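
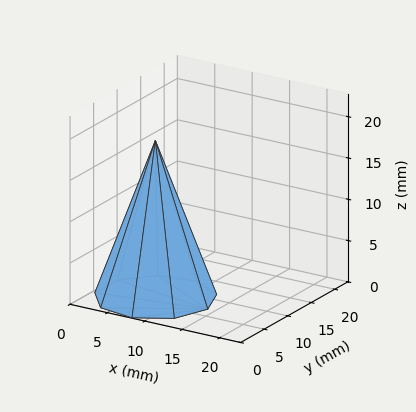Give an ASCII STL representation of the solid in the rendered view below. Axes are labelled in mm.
Reading the render: the shape is a regular 9-sided pyramid, base circumscribed radius ≈ 7 mm, apex at z ≈ 19 mm (dimensions read to the nearest mm from the axis ticks). For the STL, each face is triangulated and given an outward normal.

solid part
  facet normal 0.0000 0.0000 -1.0000
    outer loop
      vertex 8.216 13.894 0.000
      vertex 12.362 11.500 0.000
      vertex 14.000 7.000 0.000
    endloop
  endfacet
  facet normal 0.0000 0.0000 -1.0000
    outer loop
      vertex 3.500 13.062 0.000
      vertex 8.216 13.894 0.000
      vertex 14.000 7.000 0.000
    endloop
  endfacet
  facet normal 0.0000 0.0000 -1.0000
    outer loop
      vertex 0.422 9.394 0.000
      vertex 3.500 13.062 0.000
      vertex 14.000 7.000 0.000
    endloop
  endfacet
  facet normal 0.0000 0.0000 -1.0000
    outer loop
      vertex 0.422 4.606 0.000
      vertex 0.422 9.394 0.000
      vertex 14.000 7.000 0.000
    endloop
  endfacet
  facet normal 0.0000 0.0000 -1.0000
    outer loop
      vertex 3.500 0.938 0.000
      vertex 0.422 4.606 0.000
      vertex 14.000 7.000 0.000
    endloop
  endfacet
  facet normal 0.0000 0.0000 -1.0000
    outer loop
      vertex 8.216 0.106 0.000
      vertex 3.500 0.938 0.000
      vertex 14.000 7.000 0.000
    endloop
  endfacet
  facet normal 0.0000 0.0000 -1.0000
    outer loop
      vertex 12.362 2.500 0.000
      vertex 8.216 0.106 0.000
      vertex 14.000 7.000 0.000
    endloop
  endfacet
  facet normal 0.8880 0.3232 0.3271
    outer loop
      vertex 14.000 7.000 0.000
      vertex 12.362 11.500 0.000
      vertex 7.000 7.000 19.000
    endloop
  endfacet
  facet normal 0.4725 0.8183 0.3272
    outer loop
      vertex 12.362 11.500 0.000
      vertex 8.216 13.894 0.000
      vertex 7.000 7.000 19.000
    endloop
  endfacet
  facet normal -0.1642 0.9306 0.3272
    outer loop
      vertex 8.216 13.894 0.000
      vertex 3.500 13.062 0.000
      vertex 7.000 7.000 19.000
    endloop
  endfacet
  facet normal -0.7239 0.6074 0.3271
    outer loop
      vertex 3.500 13.062 0.000
      vertex 0.422 9.394 0.000
      vertex 7.000 7.000 19.000
    endloop
  endfacet
  facet normal -0.9450 0.0000 0.3272
    outer loop
      vertex 0.422 9.394 0.000
      vertex 0.422 4.606 0.000
      vertex 7.000 7.000 19.000
    endloop
  endfacet
  facet normal -0.7239 -0.6074 0.3271
    outer loop
      vertex 0.422 4.606 0.000
      vertex 3.500 0.938 0.000
      vertex 7.000 7.000 19.000
    endloop
  endfacet
  facet normal -0.1642 -0.9306 0.3272
    outer loop
      vertex 3.500 0.938 0.000
      vertex 8.216 0.106 0.000
      vertex 7.000 7.000 19.000
    endloop
  endfacet
  facet normal 0.4725 -0.8183 0.3272
    outer loop
      vertex 8.216 0.106 0.000
      vertex 12.362 2.500 0.000
      vertex 7.000 7.000 19.000
    endloop
  endfacet
  facet normal 0.8880 -0.3232 0.3271
    outer loop
      vertex 12.362 2.500 0.000
      vertex 14.000 7.000 0.000
      vertex 7.000 7.000 19.000
    endloop
  endfacet
endsolid part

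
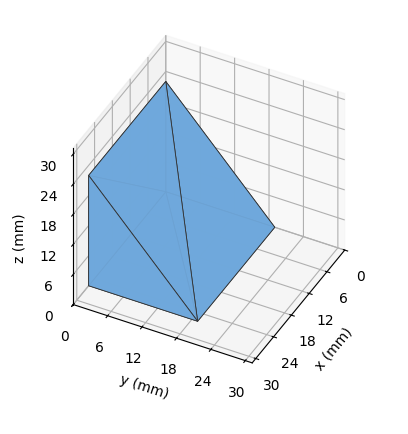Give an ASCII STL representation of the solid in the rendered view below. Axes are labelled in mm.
Reading the render: the shape is a wedge (ramp): 26 × 19 mm base, rising to 22 mm along the y=0 edge and sloping linearly to z=0 at y=19 (dimensions read to the nearest mm from the axis ticks). For the STL, each face is triangulated and given an outward normal.

solid part
  facet normal 0.0000 0.0000 -1.0000
    outer loop
      vertex 26.0 19.0 0.0
      vertex 26.0 0.0 0.0
      vertex 0.0 0.0 0.0
    endloop
  endfacet
  facet normal 0.0000 0.0000 -1.0000
    outer loop
      vertex 0.0 19.0 0.0
      vertex 26.0 19.0 0.0
      vertex 0.0 0.0 0.0
    endloop
  endfacet
  facet normal 0.0000 -1.0000 0.0000
    outer loop
      vertex 0.0 0.0 0.0
      vertex 26.0 0.0 0.0
      vertex 26.0 0.0 22.0
    endloop
  endfacet
  facet normal 0.0000 -1.0000 0.0000
    outer loop
      vertex 0.0 0.0 0.0
      vertex 26.0 0.0 22.0
      vertex 0.0 0.0 22.0
    endloop
  endfacet
  facet normal 0.0000 0.7568 0.6536
    outer loop
      vertex 0.0 0.0 22.0
      vertex 26.0 0.0 22.0
      vertex 26.0 19.0 0.0
    endloop
  endfacet
  facet normal 0.0000 0.7568 0.6536
    outer loop
      vertex 0.0 0.0 22.0
      vertex 26.0 19.0 0.0
      vertex 0.0 19.0 0.0
    endloop
  endfacet
  facet normal -1.0000 0.0000 0.0000
    outer loop
      vertex 0.0 0.0 22.0
      vertex 0.0 19.0 0.0
      vertex 0.0 0.0 0.0
    endloop
  endfacet
  facet normal 1.0000 0.0000 0.0000
    outer loop
      vertex 26.0 0.0 0.0
      vertex 26.0 19.0 0.0
      vertex 26.0 0.0 22.0
    endloop
  endfacet
endsolid part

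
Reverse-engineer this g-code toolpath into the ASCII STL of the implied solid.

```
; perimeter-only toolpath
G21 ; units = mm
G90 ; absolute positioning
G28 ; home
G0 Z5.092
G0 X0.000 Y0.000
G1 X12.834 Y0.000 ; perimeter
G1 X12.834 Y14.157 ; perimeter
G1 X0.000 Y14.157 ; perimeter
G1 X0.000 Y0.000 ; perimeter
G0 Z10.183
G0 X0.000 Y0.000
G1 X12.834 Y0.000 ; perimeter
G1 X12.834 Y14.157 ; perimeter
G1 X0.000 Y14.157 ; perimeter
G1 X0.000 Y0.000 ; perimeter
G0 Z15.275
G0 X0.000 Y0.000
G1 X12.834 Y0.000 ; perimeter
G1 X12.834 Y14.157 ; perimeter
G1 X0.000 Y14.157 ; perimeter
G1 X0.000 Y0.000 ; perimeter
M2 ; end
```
solid part
  facet normal 0.0000 0.0000 -1.0000
    outer loop
      vertex 12.834 14.157 0.000
      vertex 12.834 0.000 0.000
      vertex 0.000 0.000 0.000
    endloop
  endfacet
  facet normal 0.0000 0.0000 -1.0000
    outer loop
      vertex 0.000 14.157 0.000
      vertex 12.834 14.157 0.000
      vertex 0.000 0.000 0.000
    endloop
  endfacet
  facet normal 0.0000 0.0000 1.0000
    outer loop
      vertex 0.000 0.000 15.275
      vertex 12.834 0.000 15.275
      vertex 12.834 14.157 15.275
    endloop
  endfacet
  facet normal 0.0000 0.0000 1.0000
    outer loop
      vertex 0.000 0.000 15.275
      vertex 12.834 14.157 15.275
      vertex 0.000 14.157 15.275
    endloop
  endfacet
  facet normal 0.0000 -1.0000 0.0000
    outer loop
      vertex 0.000 0.000 0.000
      vertex 12.834 0.000 0.000
      vertex 12.834 0.000 15.275
    endloop
  endfacet
  facet normal 0.0000 -1.0000 0.0000
    outer loop
      vertex 0.000 0.000 0.000
      vertex 12.834 0.000 15.275
      vertex 0.000 0.000 15.275
    endloop
  endfacet
  facet normal 0.0000 1.0000 0.0000
    outer loop
      vertex 12.834 14.157 15.275
      vertex 12.834 14.157 0.000
      vertex 0.000 14.157 0.000
    endloop
  endfacet
  facet normal 0.0000 1.0000 0.0000
    outer loop
      vertex 0.000 14.157 15.275
      vertex 12.834 14.157 15.275
      vertex 0.000 14.157 0.000
    endloop
  endfacet
  facet normal -1.0000 0.0000 0.0000
    outer loop
      vertex 0.000 14.157 15.275
      vertex 0.000 14.157 0.000
      vertex 0.000 0.000 0.000
    endloop
  endfacet
  facet normal -1.0000 0.0000 0.0000
    outer loop
      vertex 0.000 0.000 15.275
      vertex 0.000 14.157 15.275
      vertex 0.000 0.000 0.000
    endloop
  endfacet
  facet normal 1.0000 0.0000 0.0000
    outer loop
      vertex 12.834 0.000 0.000
      vertex 12.834 14.157 0.000
      vertex 12.834 14.157 15.275
    endloop
  endfacet
  facet normal 1.0000 0.0000 0.0000
    outer loop
      vertex 12.834 0.000 0.000
      vertex 12.834 14.157 15.275
      vertex 12.834 0.000 15.275
    endloop
  endfacet
endsolid part

The G0 Z moves step by Δz≈5.092 mm. Every layer's G1 loop is the same polygon, so the solid is a straight extrusion of it from z=0 to z≈15.3. Closing with flat bottom and top caps and triangulating gives 12 facets — a rectangular box, roughly 12.8 × 14.2 mm footprint and 15.3 mm tall.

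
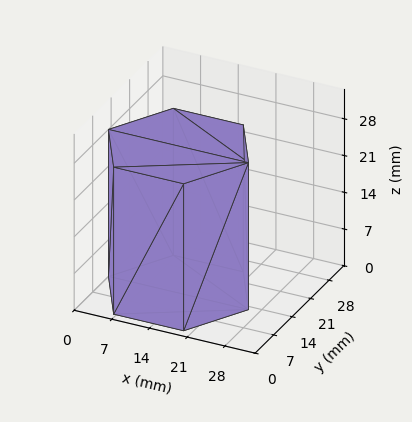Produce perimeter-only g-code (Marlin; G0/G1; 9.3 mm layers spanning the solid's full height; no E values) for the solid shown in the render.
Reading the render: the shape is a regular 6-sided prism (a cylinder approximated with 6 flat sides), circumscribed radius ≈ 13 mm, height ≈ 28 mm (dimensions read to the nearest mm from the axis ticks). For the g-code, the solid's height is divided into equal slices at the stated Δz and each level perimeter traced with G1 moves after a G0 lift.

; perimeter-only toolpath
G21 ; units = mm
G90 ; absolute positioning
G28 ; home
; layer 1
G0 Z9.3
G0 X26.0 Y13.0
G1 X19.5 Y24.3
G1 X6.5 Y24.3
G1 X0.0 Y13.0
G1 X6.5 Y1.7
G1 X19.5 Y1.7
G1 X26.0 Y13.0
; layer 2
G0 Z18.7
G0 X26.0 Y13.0
G1 X19.5 Y24.3
G1 X6.5 Y24.3
G1 X0.0 Y13.0
G1 X6.5 Y1.7
G1 X19.5 Y1.7
G1 X26.0 Y13.0
; layer 3
G0 Z28.0
G0 X26.0 Y13.0
G1 X19.5 Y24.3
G1 X6.5 Y24.3
G1 X0.0 Y13.0
G1 X6.5 Y1.7
G1 X19.5 Y1.7
G1 X26.0 Y13.0
M2 ; end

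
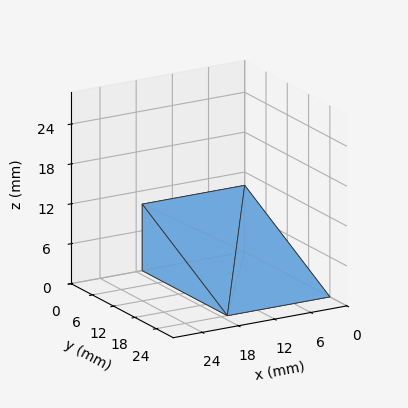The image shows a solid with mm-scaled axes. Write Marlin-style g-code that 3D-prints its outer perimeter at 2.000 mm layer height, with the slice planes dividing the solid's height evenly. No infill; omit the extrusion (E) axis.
Reading the render: the shape is a wedge (ramp): 17 × 24 mm base, rising to 10 mm along the y=0 edge and sloping linearly to z=0 at y=24 (dimensions read to the nearest mm from the axis ticks). For the g-code, the solid's height is divided into equal slices at the stated Δz and each level perimeter traced with G1 moves after a G0 lift.

; perimeter-only toolpath
G21 ; units = mm
G90 ; absolute positioning
G28 ; home
; layer 1
G0 Z2.000
G0 X0.000 Y0.000
G1 X17.000 Y0.000
G1 X17.000 Y19.200
G1 X0.000 Y19.200
G1 X0.000 Y0.000
; layer 2
G0 Z4.000
G0 X0.000 Y0.000
G1 X17.000 Y0.000
G1 X17.000 Y14.400
G1 X0.000 Y14.400
G1 X0.000 Y0.000
; layer 3
G0 Z6.000
G0 X0.000 Y0.000
G1 X17.000 Y0.000
G1 X17.000 Y9.600
G1 X0.000 Y9.600
G1 X0.000 Y0.000
; layer 4
G0 Z8.000
G0 X0.000 Y0.000
G1 X17.000 Y0.000
G1 X17.000 Y4.800
G1 X0.000 Y4.800
G1 X0.000 Y0.000
M2 ; end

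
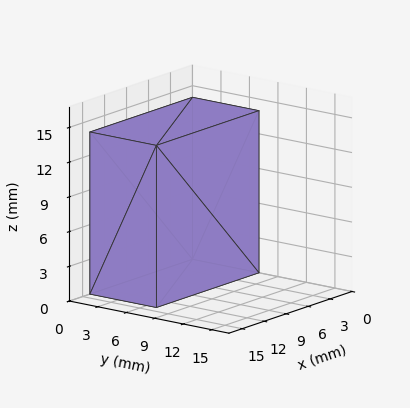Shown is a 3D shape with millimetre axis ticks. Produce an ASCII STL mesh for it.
Reading the render: the shape is a rectangular box, roughly 14 × 7 mm footprint and 14 mm tall (dimensions read to the nearest mm from the axis ticks). For the STL, each face is triangulated and given an outward normal.

solid part
  facet normal 0.0000 0.0000 -1.0000
    outer loop
      vertex 14.000 7.000 0.000
      vertex 14.000 0.000 0.000
      vertex 0.000 0.000 0.000
    endloop
  endfacet
  facet normal 0.0000 0.0000 -1.0000
    outer loop
      vertex 0.000 7.000 0.000
      vertex 14.000 7.000 0.000
      vertex 0.000 0.000 0.000
    endloop
  endfacet
  facet normal 0.0000 0.0000 1.0000
    outer loop
      vertex 0.000 0.000 14.000
      vertex 14.000 0.000 14.000
      vertex 14.000 7.000 14.000
    endloop
  endfacet
  facet normal 0.0000 0.0000 1.0000
    outer loop
      vertex 0.000 0.000 14.000
      vertex 14.000 7.000 14.000
      vertex 0.000 7.000 14.000
    endloop
  endfacet
  facet normal 0.0000 -1.0000 0.0000
    outer loop
      vertex 0.000 0.000 0.000
      vertex 14.000 0.000 0.000
      vertex 14.000 0.000 14.000
    endloop
  endfacet
  facet normal 0.0000 -1.0000 0.0000
    outer loop
      vertex 0.000 0.000 0.000
      vertex 14.000 0.000 14.000
      vertex 0.000 0.000 14.000
    endloop
  endfacet
  facet normal 0.0000 1.0000 0.0000
    outer loop
      vertex 14.000 7.000 14.000
      vertex 14.000 7.000 0.000
      vertex 0.000 7.000 0.000
    endloop
  endfacet
  facet normal 0.0000 1.0000 0.0000
    outer loop
      vertex 0.000 7.000 14.000
      vertex 14.000 7.000 14.000
      vertex 0.000 7.000 0.000
    endloop
  endfacet
  facet normal -1.0000 0.0000 0.0000
    outer loop
      vertex 0.000 7.000 14.000
      vertex 0.000 7.000 0.000
      vertex 0.000 0.000 0.000
    endloop
  endfacet
  facet normal -1.0000 0.0000 0.0000
    outer loop
      vertex 0.000 0.000 14.000
      vertex 0.000 7.000 14.000
      vertex 0.000 0.000 0.000
    endloop
  endfacet
  facet normal 1.0000 0.0000 0.0000
    outer loop
      vertex 14.000 0.000 0.000
      vertex 14.000 7.000 0.000
      vertex 14.000 7.000 14.000
    endloop
  endfacet
  facet normal 1.0000 0.0000 0.0000
    outer loop
      vertex 14.000 0.000 0.000
      vertex 14.000 7.000 14.000
      vertex 14.000 0.000 14.000
    endloop
  endfacet
endsolid part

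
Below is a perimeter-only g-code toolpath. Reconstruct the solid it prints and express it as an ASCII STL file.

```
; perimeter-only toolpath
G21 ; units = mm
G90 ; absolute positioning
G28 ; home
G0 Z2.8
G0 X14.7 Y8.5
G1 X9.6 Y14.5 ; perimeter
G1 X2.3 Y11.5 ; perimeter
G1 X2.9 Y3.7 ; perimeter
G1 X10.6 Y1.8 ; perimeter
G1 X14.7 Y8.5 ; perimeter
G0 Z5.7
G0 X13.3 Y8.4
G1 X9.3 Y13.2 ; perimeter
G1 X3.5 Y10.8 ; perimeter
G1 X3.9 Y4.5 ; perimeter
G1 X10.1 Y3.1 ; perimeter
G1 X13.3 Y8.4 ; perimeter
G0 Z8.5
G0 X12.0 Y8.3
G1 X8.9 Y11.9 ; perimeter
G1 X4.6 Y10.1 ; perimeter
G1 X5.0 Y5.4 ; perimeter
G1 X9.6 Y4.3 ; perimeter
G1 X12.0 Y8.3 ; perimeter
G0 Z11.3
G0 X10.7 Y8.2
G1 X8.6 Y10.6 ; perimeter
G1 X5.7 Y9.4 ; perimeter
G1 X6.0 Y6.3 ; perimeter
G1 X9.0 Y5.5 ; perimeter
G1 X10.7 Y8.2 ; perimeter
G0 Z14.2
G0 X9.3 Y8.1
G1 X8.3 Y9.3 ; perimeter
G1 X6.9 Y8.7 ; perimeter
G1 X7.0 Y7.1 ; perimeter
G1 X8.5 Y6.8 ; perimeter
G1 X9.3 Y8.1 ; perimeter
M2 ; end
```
solid part
  facet normal 0.0000 0.0000 -1.0000
    outer loop
      vertex 1.2 12.2 0.0
      vertex 9.9 15.8 0.0
      vertex 16.0 8.6 0.0
    endloop
  endfacet
  facet normal 0.0000 0.0000 -1.0000
    outer loop
      vertex 1.9 2.8 0.0
      vertex 1.2 12.2 0.0
      vertex 16.0 8.6 0.0
    endloop
  endfacet
  facet normal 0.0000 0.0000 -1.0000
    outer loop
      vertex 11.1 0.6 0.0
      vertex 1.9 2.8 0.0
      vertex 16.0 8.6 0.0
    endloop
  endfacet
  facet normal 0.7128 0.6039 0.3567
    outer loop
      vertex 16.0 8.6 0.0
      vertex 9.9 15.8 0.0
      vertex 8.0 8.0 17.0
    endloop
  endfacet
  facet normal -0.3573 0.8634 0.3562
    outer loop
      vertex 9.9 15.8 0.0
      vertex 1.2 12.2 0.0
      vertex 8.0 8.0 17.0
    endloop
  endfacet
  facet normal -0.9320 -0.0694 0.3557
    outer loop
      vertex 1.2 12.2 0.0
      vertex 1.9 2.8 0.0
      vertex 8.0 8.0 17.0
    endloop
  endfacet
  facet normal -0.2173 -0.9089 0.3560
    outer loop
      vertex 1.9 2.8 0.0
      vertex 11.1 0.6 0.0
      vertex 8.0 8.0 17.0
    endloop
  endfacet
  facet normal 0.7964 -0.4878 0.3576
    outer loop
      vertex 11.1 0.6 0.0
      vertex 16.0 8.6 0.0
      vertex 8.0 8.0 17.0
    endloop
  endfacet
endsolid part

The G0 Z moves step by Δz≈2.8 mm. The G1 loops shrink linearly with z, so the solid tapers from its base footprint up to z≈17. Closing with a flat bottom cap and the tapered top and triangulating gives 8 facets — a regular 5-sided pyramid, base circumscribed radius ≈ 8 mm, apex at z ≈ 17 mm.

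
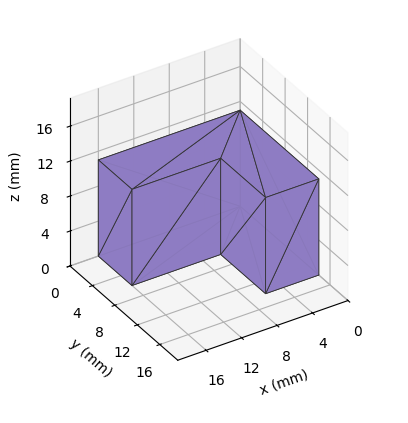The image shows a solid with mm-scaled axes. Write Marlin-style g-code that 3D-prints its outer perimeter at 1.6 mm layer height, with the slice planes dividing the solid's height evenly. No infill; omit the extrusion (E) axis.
Reading the render: the shape is an L-shaped prism: outer 16 × 14 mm, arm thicknesses ≈ 6 mm (horizontal) and 6 mm (vertical), extruded 11 mm in z (dimensions read to the nearest mm from the axis ticks). For the g-code, the solid's height is divided into equal slices at the stated Δz and each level perimeter traced with G1 moves after a G0 lift.

; perimeter-only toolpath
G21 ; units = mm
G90 ; absolute positioning
G28 ; home
; layer 1
G0 Z1.6
G0 X0.0 Y0.0
G1 X16.0 Y0.0
G1 X16.0 Y6.0
G1 X6.0 Y6.0
G1 X6.0 Y14.0
G1 X0.0 Y14.0
G1 X0.0 Y0.0
; layer 2
G0 Z3.1
G0 X0.0 Y0.0
G1 X16.0 Y0.0
G1 X16.0 Y6.0
G1 X6.0 Y6.0
G1 X6.0 Y14.0
G1 X0.0 Y14.0
G1 X0.0 Y0.0
; layer 3
G0 Z4.7
G0 X0.0 Y0.0
G1 X16.0 Y0.0
G1 X16.0 Y6.0
G1 X6.0 Y6.0
G1 X6.0 Y14.0
G1 X0.0 Y14.0
G1 X0.0 Y0.0
; layer 4
G0 Z6.3
G0 X0.0 Y0.0
G1 X16.0 Y0.0
G1 X16.0 Y6.0
G1 X6.0 Y6.0
G1 X6.0 Y14.0
G1 X0.0 Y14.0
G1 X0.0 Y0.0
; layer 5
G0 Z7.9
G0 X0.0 Y0.0
G1 X16.0 Y0.0
G1 X16.0 Y6.0
G1 X6.0 Y6.0
G1 X6.0 Y14.0
G1 X0.0 Y14.0
G1 X0.0 Y0.0
; layer 6
G0 Z9.4
G0 X0.0 Y0.0
G1 X16.0 Y0.0
G1 X16.0 Y6.0
G1 X6.0 Y6.0
G1 X6.0 Y14.0
G1 X0.0 Y14.0
G1 X0.0 Y0.0
; layer 7
G0 Z11.0
G0 X0.0 Y0.0
G1 X16.0 Y0.0
G1 X16.0 Y6.0
G1 X6.0 Y6.0
G1 X6.0 Y14.0
G1 X0.0 Y14.0
G1 X0.0 Y0.0
M2 ; end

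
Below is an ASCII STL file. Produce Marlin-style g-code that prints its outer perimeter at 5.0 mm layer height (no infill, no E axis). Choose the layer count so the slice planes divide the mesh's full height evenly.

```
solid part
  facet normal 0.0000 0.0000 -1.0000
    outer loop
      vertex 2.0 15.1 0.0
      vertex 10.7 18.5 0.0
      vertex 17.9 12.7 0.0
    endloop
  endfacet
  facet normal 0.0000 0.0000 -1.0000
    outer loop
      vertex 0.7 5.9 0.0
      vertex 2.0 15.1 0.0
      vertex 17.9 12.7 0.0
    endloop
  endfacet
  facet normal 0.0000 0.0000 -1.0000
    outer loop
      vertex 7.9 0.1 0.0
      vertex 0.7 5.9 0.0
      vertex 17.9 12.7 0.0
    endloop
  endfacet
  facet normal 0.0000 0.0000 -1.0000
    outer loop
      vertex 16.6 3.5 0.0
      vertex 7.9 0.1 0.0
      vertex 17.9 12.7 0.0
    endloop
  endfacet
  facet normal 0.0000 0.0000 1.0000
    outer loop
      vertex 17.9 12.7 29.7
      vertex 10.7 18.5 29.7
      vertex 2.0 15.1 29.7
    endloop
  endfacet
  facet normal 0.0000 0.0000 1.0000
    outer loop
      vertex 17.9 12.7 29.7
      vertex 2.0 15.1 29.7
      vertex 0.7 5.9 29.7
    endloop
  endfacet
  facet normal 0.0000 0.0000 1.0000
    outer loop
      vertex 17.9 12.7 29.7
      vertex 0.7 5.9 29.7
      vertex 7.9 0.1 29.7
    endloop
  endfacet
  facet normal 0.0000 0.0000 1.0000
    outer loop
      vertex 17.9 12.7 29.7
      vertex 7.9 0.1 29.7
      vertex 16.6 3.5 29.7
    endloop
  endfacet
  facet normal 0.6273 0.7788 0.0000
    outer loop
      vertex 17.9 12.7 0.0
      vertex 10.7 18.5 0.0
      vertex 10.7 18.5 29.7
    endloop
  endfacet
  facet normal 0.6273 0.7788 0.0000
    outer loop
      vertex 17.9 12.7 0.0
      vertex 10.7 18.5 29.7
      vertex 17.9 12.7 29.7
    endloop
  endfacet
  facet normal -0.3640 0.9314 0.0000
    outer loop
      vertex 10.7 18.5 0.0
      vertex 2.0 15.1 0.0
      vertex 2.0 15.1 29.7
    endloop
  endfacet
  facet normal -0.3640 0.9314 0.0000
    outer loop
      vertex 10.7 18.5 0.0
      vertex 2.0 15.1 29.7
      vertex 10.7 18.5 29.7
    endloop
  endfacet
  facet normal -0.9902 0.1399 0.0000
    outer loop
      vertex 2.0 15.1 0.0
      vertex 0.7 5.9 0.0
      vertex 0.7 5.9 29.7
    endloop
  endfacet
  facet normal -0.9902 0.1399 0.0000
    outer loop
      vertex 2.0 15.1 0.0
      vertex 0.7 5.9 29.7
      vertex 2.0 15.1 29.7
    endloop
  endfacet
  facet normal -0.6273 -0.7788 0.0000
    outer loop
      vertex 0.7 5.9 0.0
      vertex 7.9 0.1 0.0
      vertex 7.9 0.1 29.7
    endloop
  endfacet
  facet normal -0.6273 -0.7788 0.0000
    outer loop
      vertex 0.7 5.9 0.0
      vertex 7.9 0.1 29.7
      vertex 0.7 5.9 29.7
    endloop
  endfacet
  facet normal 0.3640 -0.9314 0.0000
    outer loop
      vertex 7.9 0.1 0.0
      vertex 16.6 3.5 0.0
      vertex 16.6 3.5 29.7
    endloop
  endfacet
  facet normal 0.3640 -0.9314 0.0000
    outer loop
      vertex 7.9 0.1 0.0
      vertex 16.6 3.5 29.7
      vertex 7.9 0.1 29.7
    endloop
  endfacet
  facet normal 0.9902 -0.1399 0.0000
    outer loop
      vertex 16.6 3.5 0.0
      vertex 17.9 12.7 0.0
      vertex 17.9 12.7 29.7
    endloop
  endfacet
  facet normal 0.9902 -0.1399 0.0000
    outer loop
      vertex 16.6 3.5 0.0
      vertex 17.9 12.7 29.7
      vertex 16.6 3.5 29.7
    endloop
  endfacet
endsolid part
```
; perimeter-only toolpath
G21 ; units = mm
G90 ; absolute positioning
G28 ; home
; layer 1
G0 Z5.0
G0 X17.9 Y12.7
G1 X10.7 Y18.5
G1 X2.0 Y15.1
G1 X0.7 Y5.9
G1 X7.9 Y0.1
G1 X16.6 Y3.5
G1 X17.9 Y12.7
; layer 2
G0 Z9.9
G0 X17.9 Y12.7
G1 X10.7 Y18.5
G1 X2.0 Y15.1
G1 X0.7 Y5.9
G1 X7.9 Y0.1
G1 X16.6 Y3.5
G1 X17.9 Y12.7
; layer 3
G0 Z14.9
G0 X17.9 Y12.7
G1 X10.7 Y18.5
G1 X2.0 Y15.1
G1 X0.7 Y5.9
G1 X7.9 Y0.1
G1 X16.6 Y3.5
G1 X17.9 Y12.7
; layer 4
G0 Z19.8
G0 X17.9 Y12.7
G1 X10.7 Y18.5
G1 X2.0 Y15.1
G1 X0.7 Y5.9
G1 X7.9 Y0.1
G1 X16.6 Y3.5
G1 X17.9 Y12.7
; layer 5
G0 Z24.8
G0 X17.9 Y12.7
G1 X10.7 Y18.5
G1 X2.0 Y15.1
G1 X0.7 Y5.9
G1 X7.9 Y0.1
G1 X16.6 Y3.5
G1 X17.9 Y12.7
; layer 6
G0 Z29.7
G0 X17.9 Y12.7
G1 X10.7 Y18.5
G1 X2.0 Y15.1
G1 X0.7 Y5.9
G1 X7.9 Y0.1
G1 X16.6 Y3.5
G1 X17.9 Y12.7
M2 ; end

The solid is a regular 6-sided prism (a cylinder approximated with 6 flat sides), circumscribed radius ≈ 9.3 mm, height ≈ 29.7 mm. Slicing at Δz = 5.0 mm — 6 equal slices spanning the solid's height, so layer i sits at z = i·h/6 — gives 6 non-empty perimeters. Each is a 6-segment closed polygon; G0 lifts to the layer z and rapids to the start vertex, then G1 traces the edges.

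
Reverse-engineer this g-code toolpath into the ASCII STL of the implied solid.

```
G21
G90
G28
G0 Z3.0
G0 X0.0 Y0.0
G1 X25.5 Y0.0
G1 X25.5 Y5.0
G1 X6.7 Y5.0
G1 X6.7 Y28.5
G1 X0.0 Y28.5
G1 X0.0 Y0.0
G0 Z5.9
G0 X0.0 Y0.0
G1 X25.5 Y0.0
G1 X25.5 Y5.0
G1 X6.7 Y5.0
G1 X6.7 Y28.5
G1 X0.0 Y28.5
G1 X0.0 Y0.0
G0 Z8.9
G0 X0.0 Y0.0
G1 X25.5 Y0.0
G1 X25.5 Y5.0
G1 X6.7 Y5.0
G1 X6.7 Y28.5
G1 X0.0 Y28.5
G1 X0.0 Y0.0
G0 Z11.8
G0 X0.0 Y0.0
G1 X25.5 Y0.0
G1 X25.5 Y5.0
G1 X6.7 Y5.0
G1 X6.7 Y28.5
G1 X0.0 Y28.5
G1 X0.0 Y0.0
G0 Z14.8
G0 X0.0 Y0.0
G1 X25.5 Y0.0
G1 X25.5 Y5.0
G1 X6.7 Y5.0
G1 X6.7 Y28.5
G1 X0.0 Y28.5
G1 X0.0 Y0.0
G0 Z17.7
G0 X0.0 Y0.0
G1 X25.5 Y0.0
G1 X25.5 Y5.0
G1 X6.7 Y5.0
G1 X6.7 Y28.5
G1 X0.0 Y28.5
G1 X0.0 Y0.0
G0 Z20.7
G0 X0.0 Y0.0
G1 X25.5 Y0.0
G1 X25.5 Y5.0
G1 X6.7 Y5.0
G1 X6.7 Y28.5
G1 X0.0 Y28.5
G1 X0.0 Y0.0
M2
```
solid part
  facet normal 0.0000 0.0000 -1.0000
    outer loop
      vertex 25.5 5.0 0.0
      vertex 25.5 0.0 0.0
      vertex 0.0 0.0 0.0
    endloop
  endfacet
  facet normal 0.0000 0.0000 -1.0000
    outer loop
      vertex 6.7 5.0 0.0
      vertex 25.5 5.0 0.0
      vertex 0.0 0.0 0.0
    endloop
  endfacet
  facet normal 0.0000 0.0000 -1.0000
    outer loop
      vertex 6.7 28.5 0.0
      vertex 6.7 5.0 0.0
      vertex 0.0 0.0 0.0
    endloop
  endfacet
  facet normal 0.0000 0.0000 -1.0000
    outer loop
      vertex 0.0 28.5 0.0
      vertex 6.7 28.5 0.0
      vertex 0.0 0.0 0.0
    endloop
  endfacet
  facet normal 0.0000 0.0000 1.0000
    outer loop
      vertex 0.0 0.0 20.7
      vertex 25.5 0.0 20.7
      vertex 25.5 5.0 20.7
    endloop
  endfacet
  facet normal 0.0000 0.0000 1.0000
    outer loop
      vertex 0.0 0.0 20.7
      vertex 25.5 5.0 20.7
      vertex 6.7 5.0 20.7
    endloop
  endfacet
  facet normal 0.0000 0.0000 1.0000
    outer loop
      vertex 0.0 0.0 20.7
      vertex 6.7 5.0 20.7
      vertex 6.7 28.5 20.7
    endloop
  endfacet
  facet normal 0.0000 0.0000 1.0000
    outer loop
      vertex 0.0 0.0 20.7
      vertex 6.7 28.5 20.7
      vertex 0.0 28.5 20.7
    endloop
  endfacet
  facet normal 0.0000 -1.0000 0.0000
    outer loop
      vertex 0.0 0.0 0.0
      vertex 25.5 0.0 0.0
      vertex 25.5 0.0 20.7
    endloop
  endfacet
  facet normal 0.0000 -1.0000 0.0000
    outer loop
      vertex 0.0 0.0 0.0
      vertex 25.5 0.0 20.7
      vertex 0.0 0.0 20.7
    endloop
  endfacet
  facet normal 1.0000 0.0000 0.0000
    outer loop
      vertex 25.5 0.0 0.0
      vertex 25.5 5.0 0.0
      vertex 25.5 5.0 20.7
    endloop
  endfacet
  facet normal 1.0000 0.0000 0.0000
    outer loop
      vertex 25.5 0.0 0.0
      vertex 25.5 5.0 20.7
      vertex 25.5 0.0 20.7
    endloop
  endfacet
  facet normal 0.0000 1.0000 0.0000
    outer loop
      vertex 25.5 5.0 0.0
      vertex 6.7 5.0 0.0
      vertex 6.7 5.0 20.7
    endloop
  endfacet
  facet normal 0.0000 1.0000 0.0000
    outer loop
      vertex 25.5 5.0 0.0
      vertex 6.7 5.0 20.7
      vertex 25.5 5.0 20.7
    endloop
  endfacet
  facet normal 1.0000 0.0000 0.0000
    outer loop
      vertex 6.7 5.0 0.0
      vertex 6.7 28.5 0.0
      vertex 6.7 28.5 20.7
    endloop
  endfacet
  facet normal 1.0000 0.0000 0.0000
    outer loop
      vertex 6.7 5.0 0.0
      vertex 6.7 28.5 20.7
      vertex 6.7 5.0 20.7
    endloop
  endfacet
  facet normal 0.0000 1.0000 0.0000
    outer loop
      vertex 6.7 28.5 0.0
      vertex 0.0 28.5 0.0
      vertex 0.0 28.5 20.7
    endloop
  endfacet
  facet normal 0.0000 1.0000 0.0000
    outer loop
      vertex 6.7 28.5 0.0
      vertex 0.0 28.5 20.7
      vertex 6.7 28.5 20.7
    endloop
  endfacet
  facet normal -1.0000 0.0000 0.0000
    outer loop
      vertex 0.0 28.5 0.0
      vertex 0.0 0.0 0.0
      vertex 0.0 0.0 20.7
    endloop
  endfacet
  facet normal -1.0000 0.0000 0.0000
    outer loop
      vertex 0.0 28.5 0.0
      vertex 0.0 0.0 20.7
      vertex 0.0 28.5 20.7
    endloop
  endfacet
endsolid part

The G0 Z moves step by Δz≈3.0 mm. Every layer's G1 loop is the same polygon, so the solid is a straight extrusion of it from z=0 to z≈20.7. Closing with flat bottom and top caps and triangulating gives 20 facets — an L-shaped prism: outer 25.5 × 28.5 mm, arm thicknesses ≈ 5 mm (horizontal) and 6.7 mm (vertical), extruded 20.7 mm in z.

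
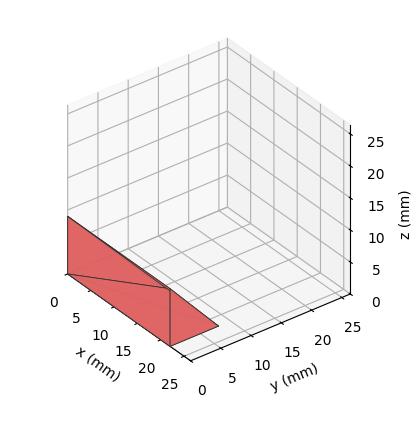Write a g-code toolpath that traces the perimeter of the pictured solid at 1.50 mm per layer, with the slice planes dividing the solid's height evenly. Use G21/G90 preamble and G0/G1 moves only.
Reading the render: the shape is a wedge (ramp): 22 × 8 mm base, rising to 9 mm along the y=0 edge and sloping linearly to z=0 at y=8 (dimensions read to the nearest mm from the axis ticks). For the g-code, the solid's height is divided into equal slices at the stated Δz and each level perimeter traced with G1 moves after a G0 lift.

; perimeter-only toolpath
G21 ; units = mm
G90 ; absolute positioning
G28 ; home
; layer 1
G0 Z1.50
G0 X0.00 Y0.00
G1 X22.00 Y0.00
G1 X22.00 Y6.67
G1 X0.00 Y6.67
G1 X0.00 Y0.00
; layer 2
G0 Z3.00
G0 X0.00 Y0.00
G1 X22.00 Y0.00
G1 X22.00 Y5.33
G1 X0.00 Y5.33
G1 X0.00 Y0.00
; layer 3
G0 Z4.50
G0 X0.00 Y0.00
G1 X22.00 Y0.00
G1 X22.00 Y4.00
G1 X0.00 Y4.00
G1 X0.00 Y0.00
; layer 4
G0 Z6.00
G0 X0.00 Y0.00
G1 X22.00 Y0.00
G1 X22.00 Y2.67
G1 X0.00 Y2.67
G1 X0.00 Y0.00
; layer 5
G0 Z7.50
G0 X0.00 Y0.00
G1 X22.00 Y0.00
G1 X22.00 Y1.33
G1 X0.00 Y1.33
G1 X0.00 Y0.00
M2 ; end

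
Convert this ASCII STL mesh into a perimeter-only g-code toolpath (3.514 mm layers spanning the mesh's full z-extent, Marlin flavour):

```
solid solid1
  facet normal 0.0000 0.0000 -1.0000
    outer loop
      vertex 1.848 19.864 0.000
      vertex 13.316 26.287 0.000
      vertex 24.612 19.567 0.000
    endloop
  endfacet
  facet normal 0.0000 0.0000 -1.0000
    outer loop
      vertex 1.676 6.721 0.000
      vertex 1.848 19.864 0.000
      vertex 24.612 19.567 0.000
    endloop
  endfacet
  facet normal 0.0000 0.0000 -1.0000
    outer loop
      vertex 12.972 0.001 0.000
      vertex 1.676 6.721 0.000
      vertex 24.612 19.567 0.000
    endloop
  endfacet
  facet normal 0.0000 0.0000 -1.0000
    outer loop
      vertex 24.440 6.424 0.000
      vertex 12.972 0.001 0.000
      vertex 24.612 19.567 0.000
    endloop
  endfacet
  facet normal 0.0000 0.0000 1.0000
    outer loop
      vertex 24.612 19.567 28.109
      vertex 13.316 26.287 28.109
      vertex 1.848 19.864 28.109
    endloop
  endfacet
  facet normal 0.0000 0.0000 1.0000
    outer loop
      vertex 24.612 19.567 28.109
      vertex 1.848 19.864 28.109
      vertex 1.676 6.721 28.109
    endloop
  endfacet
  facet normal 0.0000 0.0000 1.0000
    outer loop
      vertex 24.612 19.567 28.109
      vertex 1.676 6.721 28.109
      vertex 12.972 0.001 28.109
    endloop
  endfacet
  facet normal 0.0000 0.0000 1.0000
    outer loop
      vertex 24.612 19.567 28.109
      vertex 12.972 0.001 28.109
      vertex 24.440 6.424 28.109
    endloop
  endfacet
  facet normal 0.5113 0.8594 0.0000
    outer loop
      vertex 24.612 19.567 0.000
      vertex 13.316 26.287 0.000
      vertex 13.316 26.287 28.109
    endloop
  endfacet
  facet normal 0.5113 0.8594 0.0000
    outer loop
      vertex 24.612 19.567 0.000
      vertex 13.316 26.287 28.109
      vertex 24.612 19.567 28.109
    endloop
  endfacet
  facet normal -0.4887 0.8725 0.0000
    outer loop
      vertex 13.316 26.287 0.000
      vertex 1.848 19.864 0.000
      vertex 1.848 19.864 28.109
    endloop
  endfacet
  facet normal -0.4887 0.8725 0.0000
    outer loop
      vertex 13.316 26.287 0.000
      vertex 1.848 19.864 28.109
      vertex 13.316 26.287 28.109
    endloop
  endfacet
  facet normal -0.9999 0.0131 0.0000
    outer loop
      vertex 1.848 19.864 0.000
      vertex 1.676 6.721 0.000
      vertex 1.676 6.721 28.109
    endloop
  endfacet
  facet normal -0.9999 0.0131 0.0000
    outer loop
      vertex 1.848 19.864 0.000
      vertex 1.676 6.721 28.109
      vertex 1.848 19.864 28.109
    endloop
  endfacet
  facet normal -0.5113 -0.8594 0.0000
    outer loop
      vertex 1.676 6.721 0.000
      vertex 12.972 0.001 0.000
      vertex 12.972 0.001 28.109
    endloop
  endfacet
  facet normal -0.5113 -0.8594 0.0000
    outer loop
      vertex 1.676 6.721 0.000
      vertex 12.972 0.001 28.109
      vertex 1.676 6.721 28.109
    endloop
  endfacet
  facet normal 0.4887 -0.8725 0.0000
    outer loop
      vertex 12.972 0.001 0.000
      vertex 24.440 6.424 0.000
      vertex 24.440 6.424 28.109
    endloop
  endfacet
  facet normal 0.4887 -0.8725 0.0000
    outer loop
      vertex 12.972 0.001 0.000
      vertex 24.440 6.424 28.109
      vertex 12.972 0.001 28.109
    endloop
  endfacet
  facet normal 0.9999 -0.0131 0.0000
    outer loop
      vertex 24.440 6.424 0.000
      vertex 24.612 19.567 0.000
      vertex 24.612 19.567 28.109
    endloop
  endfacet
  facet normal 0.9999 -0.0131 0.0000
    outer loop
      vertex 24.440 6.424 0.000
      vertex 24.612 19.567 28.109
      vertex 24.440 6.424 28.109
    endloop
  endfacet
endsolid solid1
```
; perimeter-only toolpath
G21 ; units = mm
G90 ; absolute positioning
G28 ; home
; layer 1
G0 Z3.514
G0 X24.612 Y19.567
G1 X13.316 Y26.287
G1 X1.848 Y19.864
G1 X1.676 Y6.721
G1 X12.972 Y0.001
G1 X24.440 Y6.424
G1 X24.612 Y19.567
; layer 2
G0 Z7.027
G0 X24.612 Y19.567
G1 X13.316 Y26.287
G1 X1.848 Y19.864
G1 X1.676 Y6.721
G1 X12.972 Y0.001
G1 X24.440 Y6.424
G1 X24.612 Y19.567
; layer 3
G0 Z10.541
G0 X24.612 Y19.567
G1 X13.316 Y26.287
G1 X1.848 Y19.864
G1 X1.676 Y6.721
G1 X12.972 Y0.001
G1 X24.440 Y6.424
G1 X24.612 Y19.567
; layer 4
G0 Z14.055
G0 X24.612 Y19.567
G1 X13.316 Y26.287
G1 X1.848 Y19.864
G1 X1.676 Y6.721
G1 X12.972 Y0.001
G1 X24.440 Y6.424
G1 X24.612 Y19.567
; layer 5
G0 Z17.568
G0 X24.612 Y19.567
G1 X13.316 Y26.287
G1 X1.848 Y19.864
G1 X1.676 Y6.721
G1 X12.972 Y0.001
G1 X24.440 Y6.424
G1 X24.612 Y19.567
; layer 6
G0 Z21.082
G0 X24.612 Y19.567
G1 X13.316 Y26.287
G1 X1.848 Y19.864
G1 X1.676 Y6.721
G1 X12.972 Y0.001
G1 X24.440 Y6.424
G1 X24.612 Y19.567
; layer 7
G0 Z24.595
G0 X24.612 Y19.567
G1 X13.316 Y26.287
G1 X1.848 Y19.864
G1 X1.676 Y6.721
G1 X12.972 Y0.001
G1 X24.440 Y6.424
G1 X24.612 Y19.567
; layer 8
G0 Z28.109
G0 X24.612 Y19.567
G1 X13.316 Y26.287
G1 X1.848 Y19.864
G1 X1.676 Y6.721
G1 X12.972 Y0.001
G1 X24.440 Y6.424
G1 X24.612 Y19.567
M2 ; end

The solid is a regular 6-sided prism (a cylinder approximated with 6 flat sides), circumscribed radius ≈ 13.1 mm, height ≈ 28.1 mm. Slicing at Δz = 3.514 mm — 8 equal slices spanning the solid's height, so layer i sits at z = i·h/8 — gives 8 non-empty perimeters. Each is a 6-segment closed polygon; G0 lifts to the layer z and rapids to the start vertex, then G1 traces the edges.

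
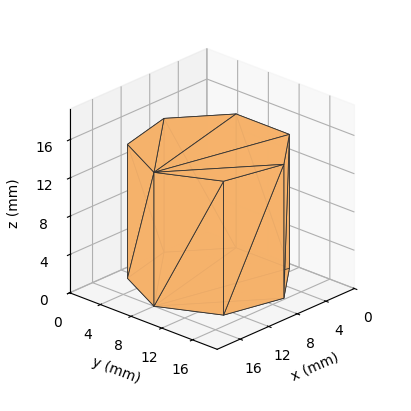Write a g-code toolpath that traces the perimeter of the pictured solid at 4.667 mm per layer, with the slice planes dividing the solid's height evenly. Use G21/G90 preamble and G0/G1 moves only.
Reading the render: the shape is a regular 7-sided prism (a cylinder approximated with 7 flat sides), circumscribed radius ≈ 8 mm, height ≈ 14 mm (dimensions read to the nearest mm from the axis ticks). For the g-code, the solid's height is divided into equal slices at the stated Δz and each level perimeter traced with G1 moves after a G0 lift.

; perimeter-only toolpath
G21 ; units = mm
G90 ; absolute positioning
G28 ; home
; layer 1
G0 Z4.667
G0 X16.000 Y8.000
G1 X12.988 Y14.255
G1 X6.220 Y15.799
G1 X0.792 Y11.471
G1 X0.792 Y4.529
G1 X6.220 Y0.201
G1 X12.988 Y1.745
G1 X16.000 Y8.000
; layer 2
G0 Z9.333
G0 X16.000 Y8.000
G1 X12.988 Y14.255
G1 X6.220 Y15.799
G1 X0.792 Y11.471
G1 X0.792 Y4.529
G1 X6.220 Y0.201
G1 X12.988 Y1.745
G1 X16.000 Y8.000
; layer 3
G0 Z14.000
G0 X16.000 Y8.000
G1 X12.988 Y14.255
G1 X6.220 Y15.799
G1 X0.792 Y11.471
G1 X0.792 Y4.529
G1 X6.220 Y0.201
G1 X12.988 Y1.745
G1 X16.000 Y8.000
M2 ; end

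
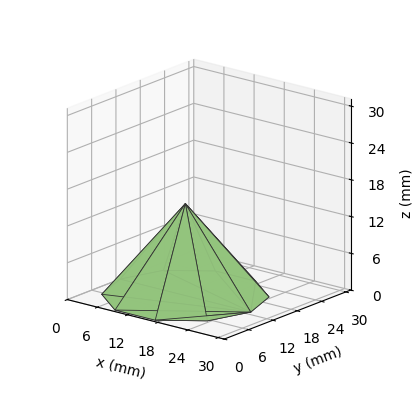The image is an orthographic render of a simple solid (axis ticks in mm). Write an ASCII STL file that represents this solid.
Reading the render: the shape is a regular 10-sided pyramid, base circumscribed radius ≈ 13 mm, apex at z ≈ 15 mm (dimensions read to the nearest mm from the axis ticks). For the STL, each face is triangulated and given an outward normal.

solid part
  facet normal 0.0000 0.0000 -1.0000
    outer loop
      vertex 17.0 25.4 0.0
      vertex 23.5 20.6 0.0
      vertex 26.0 13.0 0.0
    endloop
  endfacet
  facet normal 0.0000 0.0000 -1.0000
    outer loop
      vertex 9.0 25.4 0.0
      vertex 17.0 25.4 0.0
      vertex 26.0 13.0 0.0
    endloop
  endfacet
  facet normal 0.0000 0.0000 -1.0000
    outer loop
      vertex 2.5 20.6 0.0
      vertex 9.0 25.4 0.0
      vertex 26.0 13.0 0.0
    endloop
  endfacet
  facet normal 0.0000 0.0000 -1.0000
    outer loop
      vertex 0.0 13.0 0.0
      vertex 2.5 20.6 0.0
      vertex 26.0 13.0 0.0
    endloop
  endfacet
  facet normal 0.0000 0.0000 -1.0000
    outer loop
      vertex 2.5 5.4 0.0
      vertex 0.0 13.0 0.0
      vertex 26.0 13.0 0.0
    endloop
  endfacet
  facet normal 0.0000 0.0000 -1.0000
    outer loop
      vertex 9.0 0.6 0.0
      vertex 2.5 5.4 0.0
      vertex 26.0 13.0 0.0
    endloop
  endfacet
  facet normal 0.0000 0.0000 -1.0000
    outer loop
      vertex 17.0 0.6 0.0
      vertex 9.0 0.6 0.0
      vertex 26.0 13.0 0.0
    endloop
  endfacet
  facet normal 0.0000 0.0000 -1.0000
    outer loop
      vertex 23.5 5.4 0.0
      vertex 17.0 0.6 0.0
      vertex 26.0 13.0 0.0
    endloop
  endfacet
  facet normal 0.7334 0.2412 0.6356
    outer loop
      vertex 26.0 13.0 0.0
      vertex 23.5 20.6 0.0
      vertex 13.0 13.0 15.0
    endloop
  endfacet
  facet normal 0.4586 0.6210 0.6357
    outer loop
      vertex 23.5 20.6 0.0
      vertex 17.0 25.4 0.0
      vertex 13.0 13.0 15.0
    endloop
  endfacet
  facet normal 0.0000 0.7707 0.6371
    outer loop
      vertex 17.0 25.4 0.0
      vertex 9.0 25.4 0.0
      vertex 13.0 13.0 15.0
    endloop
  endfacet
  facet normal -0.4586 0.6210 0.6357
    outer loop
      vertex 9.0 25.4 0.0
      vertex 2.5 20.6 0.0
      vertex 13.0 13.0 15.0
    endloop
  endfacet
  facet normal -0.7334 0.2412 0.6356
    outer loop
      vertex 2.5 20.6 0.0
      vertex 0.0 13.0 0.0
      vertex 13.0 13.0 15.0
    endloop
  endfacet
  facet normal -0.7334 -0.2412 0.6356
    outer loop
      vertex 0.0 13.0 0.0
      vertex 2.5 5.4 0.0
      vertex 13.0 13.0 15.0
    endloop
  endfacet
  facet normal -0.4586 -0.6210 0.6357
    outer loop
      vertex 2.5 5.4 0.0
      vertex 9.0 0.6 0.0
      vertex 13.0 13.0 15.0
    endloop
  endfacet
  facet normal 0.0000 -0.7707 0.6371
    outer loop
      vertex 9.0 0.6 0.0
      vertex 17.0 0.6 0.0
      vertex 13.0 13.0 15.0
    endloop
  endfacet
  facet normal 0.4586 -0.6210 0.6357
    outer loop
      vertex 17.0 0.6 0.0
      vertex 23.5 5.4 0.0
      vertex 13.0 13.0 15.0
    endloop
  endfacet
  facet normal 0.7334 -0.2412 0.6356
    outer loop
      vertex 23.5 5.4 0.0
      vertex 26.0 13.0 0.0
      vertex 13.0 13.0 15.0
    endloop
  endfacet
endsolid part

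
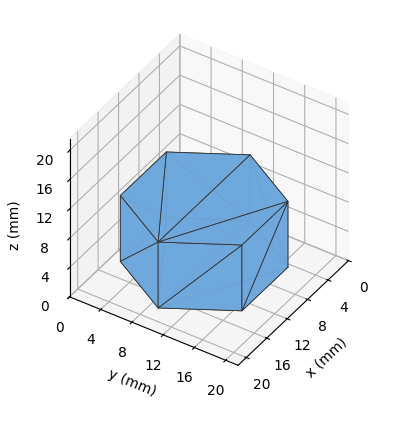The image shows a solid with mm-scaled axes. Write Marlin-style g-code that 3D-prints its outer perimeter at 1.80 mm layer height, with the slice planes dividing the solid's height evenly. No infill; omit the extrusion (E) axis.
Reading the render: the shape is a regular 6-sided prism (a cylinder approximated with 6 flat sides), circumscribed radius ≈ 9 mm, height ≈ 9 mm (dimensions read to the nearest mm from the axis ticks). For the g-code, the solid's height is divided into equal slices at the stated Δz and each level perimeter traced with G1 moves after a G0 lift.

; perimeter-only toolpath
G21 ; units = mm
G90 ; absolute positioning
G28 ; home
; layer 1
G0 Z1.80
G0 X18.00 Y9.00
G1 X13.50 Y16.79
G1 X4.50 Y16.79
G1 X0.00 Y9.00
G1 X4.50 Y1.21
G1 X13.50 Y1.21
G1 X18.00 Y9.00
; layer 2
G0 Z3.60
G0 X18.00 Y9.00
G1 X13.50 Y16.79
G1 X4.50 Y16.79
G1 X0.00 Y9.00
G1 X4.50 Y1.21
G1 X13.50 Y1.21
G1 X18.00 Y9.00
; layer 3
G0 Z5.40
G0 X18.00 Y9.00
G1 X13.50 Y16.79
G1 X4.50 Y16.79
G1 X0.00 Y9.00
G1 X4.50 Y1.21
G1 X13.50 Y1.21
G1 X18.00 Y9.00
; layer 4
G0 Z7.20
G0 X18.00 Y9.00
G1 X13.50 Y16.79
G1 X4.50 Y16.79
G1 X0.00 Y9.00
G1 X4.50 Y1.21
G1 X13.50 Y1.21
G1 X18.00 Y9.00
; layer 5
G0 Z9.00
G0 X18.00 Y9.00
G1 X13.50 Y16.79
G1 X4.50 Y16.79
G1 X0.00 Y9.00
G1 X4.50 Y1.21
G1 X13.50 Y1.21
G1 X18.00 Y9.00
M2 ; end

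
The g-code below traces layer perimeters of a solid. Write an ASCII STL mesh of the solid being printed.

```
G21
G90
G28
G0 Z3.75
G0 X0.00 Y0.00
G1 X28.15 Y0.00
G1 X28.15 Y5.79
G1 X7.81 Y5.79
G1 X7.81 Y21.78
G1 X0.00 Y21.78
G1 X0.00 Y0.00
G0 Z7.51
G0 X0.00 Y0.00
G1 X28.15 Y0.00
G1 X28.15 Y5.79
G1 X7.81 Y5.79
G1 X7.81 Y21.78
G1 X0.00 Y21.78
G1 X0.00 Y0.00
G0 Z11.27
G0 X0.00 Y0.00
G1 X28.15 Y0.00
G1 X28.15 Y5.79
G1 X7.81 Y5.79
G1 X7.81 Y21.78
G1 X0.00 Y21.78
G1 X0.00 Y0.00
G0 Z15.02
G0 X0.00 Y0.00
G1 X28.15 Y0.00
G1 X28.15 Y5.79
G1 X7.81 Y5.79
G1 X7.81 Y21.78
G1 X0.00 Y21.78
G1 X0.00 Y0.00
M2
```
solid part
  facet normal 0.0000 0.0000 -1.0000
    outer loop
      vertex 28.15 5.79 0.00
      vertex 28.15 0.00 0.00
      vertex 0.00 0.00 0.00
    endloop
  endfacet
  facet normal 0.0000 0.0000 -1.0000
    outer loop
      vertex 7.81 5.79 0.00
      vertex 28.15 5.79 0.00
      vertex 0.00 0.00 0.00
    endloop
  endfacet
  facet normal 0.0000 0.0000 -1.0000
    outer loop
      vertex 7.81 21.78 0.00
      vertex 7.81 5.79 0.00
      vertex 0.00 0.00 0.00
    endloop
  endfacet
  facet normal 0.0000 0.0000 -1.0000
    outer loop
      vertex 0.00 21.78 0.00
      vertex 7.81 21.78 0.00
      vertex 0.00 0.00 0.00
    endloop
  endfacet
  facet normal 0.0000 0.0000 1.0000
    outer loop
      vertex 0.00 0.00 15.02
      vertex 28.15 0.00 15.02
      vertex 28.15 5.79 15.02
    endloop
  endfacet
  facet normal 0.0000 0.0000 1.0000
    outer loop
      vertex 0.00 0.00 15.02
      vertex 28.15 5.79 15.02
      vertex 7.81 5.79 15.02
    endloop
  endfacet
  facet normal 0.0000 0.0000 1.0000
    outer loop
      vertex 0.00 0.00 15.02
      vertex 7.81 5.79 15.02
      vertex 7.81 21.78 15.02
    endloop
  endfacet
  facet normal 0.0000 0.0000 1.0000
    outer loop
      vertex 0.00 0.00 15.02
      vertex 7.81 21.78 15.02
      vertex 0.00 21.78 15.02
    endloop
  endfacet
  facet normal 0.0000 -1.0000 0.0000
    outer loop
      vertex 0.00 0.00 0.00
      vertex 28.15 0.00 0.00
      vertex 28.15 0.00 15.02
    endloop
  endfacet
  facet normal 0.0000 -1.0000 0.0000
    outer loop
      vertex 0.00 0.00 0.00
      vertex 28.15 0.00 15.02
      vertex 0.00 0.00 15.02
    endloop
  endfacet
  facet normal 1.0000 0.0000 0.0000
    outer loop
      vertex 28.15 0.00 0.00
      vertex 28.15 5.79 0.00
      vertex 28.15 5.79 15.02
    endloop
  endfacet
  facet normal 1.0000 0.0000 0.0000
    outer loop
      vertex 28.15 0.00 0.00
      vertex 28.15 5.79 15.02
      vertex 28.15 0.00 15.02
    endloop
  endfacet
  facet normal 0.0000 1.0000 0.0000
    outer loop
      vertex 28.15 5.79 0.00
      vertex 7.81 5.79 0.00
      vertex 7.81 5.79 15.02
    endloop
  endfacet
  facet normal 0.0000 1.0000 0.0000
    outer loop
      vertex 28.15 5.79 0.00
      vertex 7.81 5.79 15.02
      vertex 28.15 5.79 15.02
    endloop
  endfacet
  facet normal 1.0000 0.0000 0.0000
    outer loop
      vertex 7.81 5.79 0.00
      vertex 7.81 21.78 0.00
      vertex 7.81 21.78 15.02
    endloop
  endfacet
  facet normal 1.0000 0.0000 0.0000
    outer loop
      vertex 7.81 5.79 0.00
      vertex 7.81 21.78 15.02
      vertex 7.81 5.79 15.02
    endloop
  endfacet
  facet normal 0.0000 1.0000 0.0000
    outer loop
      vertex 7.81 21.78 0.00
      vertex 0.00 21.78 0.00
      vertex 0.00 21.78 15.02
    endloop
  endfacet
  facet normal 0.0000 1.0000 0.0000
    outer loop
      vertex 7.81 21.78 0.00
      vertex 0.00 21.78 15.02
      vertex 7.81 21.78 15.02
    endloop
  endfacet
  facet normal -1.0000 0.0000 0.0000
    outer loop
      vertex 0.00 21.78 0.00
      vertex 0.00 0.00 0.00
      vertex 0.00 0.00 15.02
    endloop
  endfacet
  facet normal -1.0000 0.0000 0.0000
    outer loop
      vertex 0.00 21.78 0.00
      vertex 0.00 0.00 15.02
      vertex 0.00 21.78 15.02
    endloop
  endfacet
endsolid part

The G0 Z moves step by Δz≈3.75 mm. Every layer's G1 loop is the same polygon, so the solid is a straight extrusion of it from z=0 to z≈15. Closing with flat bottom and top caps and triangulating gives 20 facets — an L-shaped prism: outer 28.1 × 21.8 mm, arm thicknesses ≈ 5.79 mm (horizontal) and 7.81 mm (vertical), extruded 15 mm in z.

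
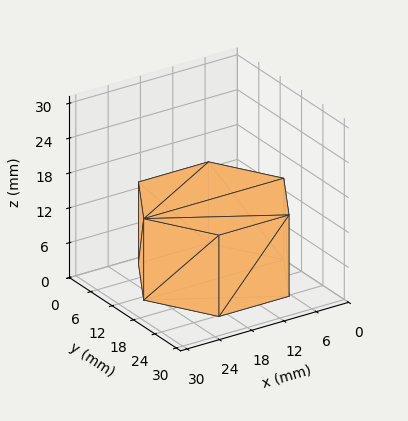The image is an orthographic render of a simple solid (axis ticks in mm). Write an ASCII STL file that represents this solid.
Reading the render: the shape is a regular 6-sided prism (a cylinder approximated with 6 flat sides), circumscribed radius ≈ 13 mm, height ≈ 14 mm (dimensions read to the nearest mm from the axis ticks). For the STL, each face is triangulated and given an outward normal.

solid part
  facet normal 0.0000 0.0000 -1.0000
    outer loop
      vertex 6.5 24.3 0.0
      vertex 19.5 24.3 0.0
      vertex 26.0 13.0 0.0
    endloop
  endfacet
  facet normal 0.0000 0.0000 -1.0000
    outer loop
      vertex 0.0 13.0 0.0
      vertex 6.5 24.3 0.0
      vertex 26.0 13.0 0.0
    endloop
  endfacet
  facet normal 0.0000 0.0000 -1.0000
    outer loop
      vertex 6.5 1.7 0.0
      vertex 0.0 13.0 0.0
      vertex 26.0 13.0 0.0
    endloop
  endfacet
  facet normal 0.0000 0.0000 -1.0000
    outer loop
      vertex 19.5 1.7 0.0
      vertex 6.5 1.7 0.0
      vertex 26.0 13.0 0.0
    endloop
  endfacet
  facet normal 0.0000 0.0000 1.0000
    outer loop
      vertex 26.0 13.0 14.0
      vertex 19.5 24.3 14.0
      vertex 6.5 24.3 14.0
    endloop
  endfacet
  facet normal 0.0000 0.0000 1.0000
    outer loop
      vertex 26.0 13.0 14.0
      vertex 6.5 24.3 14.0
      vertex 0.0 13.0 14.0
    endloop
  endfacet
  facet normal 0.0000 0.0000 1.0000
    outer loop
      vertex 26.0 13.0 14.0
      vertex 0.0 13.0 14.0
      vertex 6.5 1.7 14.0
    endloop
  endfacet
  facet normal 0.0000 0.0000 1.0000
    outer loop
      vertex 26.0 13.0 14.0
      vertex 6.5 1.7 14.0
      vertex 19.5 1.7 14.0
    endloop
  endfacet
  facet normal 0.8668 0.4986 0.0000
    outer loop
      vertex 26.0 13.0 0.0
      vertex 19.5 24.3 0.0
      vertex 19.5 24.3 14.0
    endloop
  endfacet
  facet normal 0.8668 0.4986 0.0000
    outer loop
      vertex 26.0 13.0 0.0
      vertex 19.5 24.3 14.0
      vertex 26.0 13.0 14.0
    endloop
  endfacet
  facet normal 0.0000 1.0000 0.0000
    outer loop
      vertex 19.5 24.3 0.0
      vertex 6.5 24.3 0.0
      vertex 6.5 24.3 14.0
    endloop
  endfacet
  facet normal 0.0000 1.0000 0.0000
    outer loop
      vertex 19.5 24.3 0.0
      vertex 6.5 24.3 14.0
      vertex 19.5 24.3 14.0
    endloop
  endfacet
  facet normal -0.8668 0.4986 0.0000
    outer loop
      vertex 6.5 24.3 0.0
      vertex 0.0 13.0 0.0
      vertex 0.0 13.0 14.0
    endloop
  endfacet
  facet normal -0.8668 0.4986 0.0000
    outer loop
      vertex 6.5 24.3 0.0
      vertex 0.0 13.0 14.0
      vertex 6.5 24.3 14.0
    endloop
  endfacet
  facet normal -0.8668 -0.4986 0.0000
    outer loop
      vertex 0.0 13.0 0.0
      vertex 6.5 1.7 0.0
      vertex 6.5 1.7 14.0
    endloop
  endfacet
  facet normal -0.8668 -0.4986 0.0000
    outer loop
      vertex 0.0 13.0 0.0
      vertex 6.5 1.7 14.0
      vertex 0.0 13.0 14.0
    endloop
  endfacet
  facet normal 0.0000 -1.0000 0.0000
    outer loop
      vertex 6.5 1.7 0.0
      vertex 19.5 1.7 0.0
      vertex 19.5 1.7 14.0
    endloop
  endfacet
  facet normal 0.0000 -1.0000 0.0000
    outer loop
      vertex 6.5 1.7 0.0
      vertex 19.5 1.7 14.0
      vertex 6.5 1.7 14.0
    endloop
  endfacet
  facet normal 0.8668 -0.4986 0.0000
    outer loop
      vertex 19.5 1.7 0.0
      vertex 26.0 13.0 0.0
      vertex 26.0 13.0 14.0
    endloop
  endfacet
  facet normal 0.8668 -0.4986 0.0000
    outer loop
      vertex 19.5 1.7 0.0
      vertex 26.0 13.0 14.0
      vertex 19.5 1.7 14.0
    endloop
  endfacet
endsolid part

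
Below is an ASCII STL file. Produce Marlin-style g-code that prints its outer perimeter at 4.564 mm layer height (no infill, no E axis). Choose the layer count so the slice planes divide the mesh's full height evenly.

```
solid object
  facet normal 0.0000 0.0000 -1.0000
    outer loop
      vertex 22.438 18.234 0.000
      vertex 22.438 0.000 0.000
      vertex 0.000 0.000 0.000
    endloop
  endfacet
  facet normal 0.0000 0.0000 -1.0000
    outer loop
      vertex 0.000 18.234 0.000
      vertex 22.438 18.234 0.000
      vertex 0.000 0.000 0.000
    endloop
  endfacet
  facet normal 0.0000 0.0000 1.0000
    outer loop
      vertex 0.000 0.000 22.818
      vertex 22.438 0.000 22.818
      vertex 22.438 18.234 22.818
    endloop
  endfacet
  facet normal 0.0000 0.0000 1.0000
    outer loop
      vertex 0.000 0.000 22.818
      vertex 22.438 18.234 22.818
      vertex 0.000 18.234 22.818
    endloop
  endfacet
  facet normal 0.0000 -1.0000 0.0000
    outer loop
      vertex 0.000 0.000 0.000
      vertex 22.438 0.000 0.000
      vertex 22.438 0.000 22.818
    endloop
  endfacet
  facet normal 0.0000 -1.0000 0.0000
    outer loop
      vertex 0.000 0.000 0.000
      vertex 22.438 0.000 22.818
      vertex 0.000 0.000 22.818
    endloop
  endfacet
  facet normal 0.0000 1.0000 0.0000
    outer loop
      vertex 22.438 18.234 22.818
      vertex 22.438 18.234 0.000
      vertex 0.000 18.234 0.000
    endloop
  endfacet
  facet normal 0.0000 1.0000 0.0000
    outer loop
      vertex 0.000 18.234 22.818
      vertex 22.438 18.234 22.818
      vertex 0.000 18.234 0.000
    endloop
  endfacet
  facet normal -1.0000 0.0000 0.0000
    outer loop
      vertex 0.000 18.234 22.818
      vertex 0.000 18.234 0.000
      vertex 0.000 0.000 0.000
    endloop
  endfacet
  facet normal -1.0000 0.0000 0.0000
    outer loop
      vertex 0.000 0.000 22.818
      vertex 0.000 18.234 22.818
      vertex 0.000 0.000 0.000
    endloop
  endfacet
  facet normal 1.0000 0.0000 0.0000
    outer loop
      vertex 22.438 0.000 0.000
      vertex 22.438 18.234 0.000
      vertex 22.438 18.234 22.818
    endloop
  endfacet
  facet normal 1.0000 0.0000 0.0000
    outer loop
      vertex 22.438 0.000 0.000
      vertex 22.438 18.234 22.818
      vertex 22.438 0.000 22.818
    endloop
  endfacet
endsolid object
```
; perimeter-only toolpath
G21 ; units = mm
G90 ; absolute positioning
G28 ; home
; layer 1
G0 Z4.564
G0 X0.000 Y0.000
G1 X22.438 Y0.000
G1 X22.438 Y18.234
G1 X0.000 Y18.234
G1 X0.000 Y0.000
; layer 2
G0 Z9.127
G0 X0.000 Y0.000
G1 X22.438 Y0.000
G1 X22.438 Y18.234
G1 X0.000 Y18.234
G1 X0.000 Y0.000
; layer 3
G0 Z13.691
G0 X0.000 Y0.000
G1 X22.438 Y0.000
G1 X22.438 Y18.234
G1 X0.000 Y18.234
G1 X0.000 Y0.000
; layer 4
G0 Z18.254
G0 X0.000 Y0.000
G1 X22.438 Y0.000
G1 X22.438 Y18.234
G1 X0.000 Y18.234
G1 X0.000 Y0.000
; layer 5
G0 Z22.818
G0 X0.000 Y0.000
G1 X22.438 Y0.000
G1 X22.438 Y18.234
G1 X0.000 Y18.234
G1 X0.000 Y0.000
M2 ; end

The solid is a rectangular box, roughly 22.4 × 18.2 mm footprint and 22.8 mm tall. Slicing at Δz = 4.564 mm — 5 equal slices spanning the solid's height, so layer i sits at z = i·h/5 — gives 5 non-empty perimeters. Each is a 4-segment closed polygon; G0 lifts to the layer z and rapids to the start vertex, then G1 traces the edges.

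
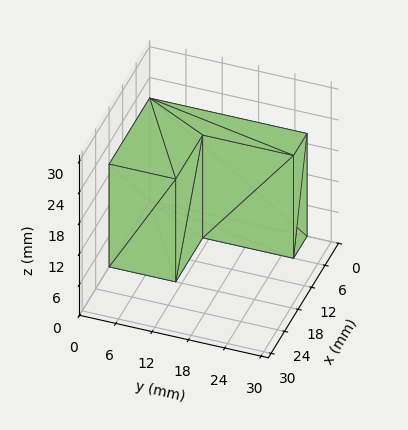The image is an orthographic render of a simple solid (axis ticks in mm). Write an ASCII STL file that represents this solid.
Reading the render: the shape is an L-shaped prism: outer 18 × 26 mm, arm thicknesses ≈ 11 mm (horizontal) and 6 mm (vertical), extruded 20 mm in z (dimensions read to the nearest mm from the axis ticks). For the STL, each face is triangulated and given an outward normal.

solid part
  facet normal 0.0000 0.0000 -1.0000
    outer loop
      vertex 18.000 11.000 0.000
      vertex 18.000 0.000 0.000
      vertex 0.000 0.000 0.000
    endloop
  endfacet
  facet normal 0.0000 0.0000 -1.0000
    outer loop
      vertex 6.000 11.000 0.000
      vertex 18.000 11.000 0.000
      vertex 0.000 0.000 0.000
    endloop
  endfacet
  facet normal 0.0000 0.0000 -1.0000
    outer loop
      vertex 6.000 26.000 0.000
      vertex 6.000 11.000 0.000
      vertex 0.000 0.000 0.000
    endloop
  endfacet
  facet normal 0.0000 0.0000 -1.0000
    outer loop
      vertex 0.000 26.000 0.000
      vertex 6.000 26.000 0.000
      vertex 0.000 0.000 0.000
    endloop
  endfacet
  facet normal 0.0000 0.0000 1.0000
    outer loop
      vertex 0.000 0.000 20.000
      vertex 18.000 0.000 20.000
      vertex 18.000 11.000 20.000
    endloop
  endfacet
  facet normal 0.0000 0.0000 1.0000
    outer loop
      vertex 0.000 0.000 20.000
      vertex 18.000 11.000 20.000
      vertex 6.000 11.000 20.000
    endloop
  endfacet
  facet normal 0.0000 0.0000 1.0000
    outer loop
      vertex 0.000 0.000 20.000
      vertex 6.000 11.000 20.000
      vertex 6.000 26.000 20.000
    endloop
  endfacet
  facet normal 0.0000 0.0000 1.0000
    outer loop
      vertex 0.000 0.000 20.000
      vertex 6.000 26.000 20.000
      vertex 0.000 26.000 20.000
    endloop
  endfacet
  facet normal 0.0000 -1.0000 0.0000
    outer loop
      vertex 0.000 0.000 0.000
      vertex 18.000 0.000 0.000
      vertex 18.000 0.000 20.000
    endloop
  endfacet
  facet normal 0.0000 -1.0000 0.0000
    outer loop
      vertex 0.000 0.000 0.000
      vertex 18.000 0.000 20.000
      vertex 0.000 0.000 20.000
    endloop
  endfacet
  facet normal 1.0000 0.0000 0.0000
    outer loop
      vertex 18.000 0.000 0.000
      vertex 18.000 11.000 0.000
      vertex 18.000 11.000 20.000
    endloop
  endfacet
  facet normal 1.0000 0.0000 0.0000
    outer loop
      vertex 18.000 0.000 0.000
      vertex 18.000 11.000 20.000
      vertex 18.000 0.000 20.000
    endloop
  endfacet
  facet normal 0.0000 1.0000 0.0000
    outer loop
      vertex 18.000 11.000 0.000
      vertex 6.000 11.000 0.000
      vertex 6.000 11.000 20.000
    endloop
  endfacet
  facet normal 0.0000 1.0000 0.0000
    outer loop
      vertex 18.000 11.000 0.000
      vertex 6.000 11.000 20.000
      vertex 18.000 11.000 20.000
    endloop
  endfacet
  facet normal 1.0000 0.0000 0.0000
    outer loop
      vertex 6.000 11.000 0.000
      vertex 6.000 26.000 0.000
      vertex 6.000 26.000 20.000
    endloop
  endfacet
  facet normal 1.0000 0.0000 0.0000
    outer loop
      vertex 6.000 11.000 0.000
      vertex 6.000 26.000 20.000
      vertex 6.000 11.000 20.000
    endloop
  endfacet
  facet normal 0.0000 1.0000 0.0000
    outer loop
      vertex 6.000 26.000 0.000
      vertex 0.000 26.000 0.000
      vertex 0.000 26.000 20.000
    endloop
  endfacet
  facet normal 0.0000 1.0000 0.0000
    outer loop
      vertex 6.000 26.000 0.000
      vertex 0.000 26.000 20.000
      vertex 6.000 26.000 20.000
    endloop
  endfacet
  facet normal -1.0000 0.0000 0.0000
    outer loop
      vertex 0.000 26.000 0.000
      vertex 0.000 0.000 0.000
      vertex 0.000 0.000 20.000
    endloop
  endfacet
  facet normal -1.0000 0.0000 0.0000
    outer loop
      vertex 0.000 26.000 0.000
      vertex 0.000 0.000 20.000
      vertex 0.000 26.000 20.000
    endloop
  endfacet
endsolid part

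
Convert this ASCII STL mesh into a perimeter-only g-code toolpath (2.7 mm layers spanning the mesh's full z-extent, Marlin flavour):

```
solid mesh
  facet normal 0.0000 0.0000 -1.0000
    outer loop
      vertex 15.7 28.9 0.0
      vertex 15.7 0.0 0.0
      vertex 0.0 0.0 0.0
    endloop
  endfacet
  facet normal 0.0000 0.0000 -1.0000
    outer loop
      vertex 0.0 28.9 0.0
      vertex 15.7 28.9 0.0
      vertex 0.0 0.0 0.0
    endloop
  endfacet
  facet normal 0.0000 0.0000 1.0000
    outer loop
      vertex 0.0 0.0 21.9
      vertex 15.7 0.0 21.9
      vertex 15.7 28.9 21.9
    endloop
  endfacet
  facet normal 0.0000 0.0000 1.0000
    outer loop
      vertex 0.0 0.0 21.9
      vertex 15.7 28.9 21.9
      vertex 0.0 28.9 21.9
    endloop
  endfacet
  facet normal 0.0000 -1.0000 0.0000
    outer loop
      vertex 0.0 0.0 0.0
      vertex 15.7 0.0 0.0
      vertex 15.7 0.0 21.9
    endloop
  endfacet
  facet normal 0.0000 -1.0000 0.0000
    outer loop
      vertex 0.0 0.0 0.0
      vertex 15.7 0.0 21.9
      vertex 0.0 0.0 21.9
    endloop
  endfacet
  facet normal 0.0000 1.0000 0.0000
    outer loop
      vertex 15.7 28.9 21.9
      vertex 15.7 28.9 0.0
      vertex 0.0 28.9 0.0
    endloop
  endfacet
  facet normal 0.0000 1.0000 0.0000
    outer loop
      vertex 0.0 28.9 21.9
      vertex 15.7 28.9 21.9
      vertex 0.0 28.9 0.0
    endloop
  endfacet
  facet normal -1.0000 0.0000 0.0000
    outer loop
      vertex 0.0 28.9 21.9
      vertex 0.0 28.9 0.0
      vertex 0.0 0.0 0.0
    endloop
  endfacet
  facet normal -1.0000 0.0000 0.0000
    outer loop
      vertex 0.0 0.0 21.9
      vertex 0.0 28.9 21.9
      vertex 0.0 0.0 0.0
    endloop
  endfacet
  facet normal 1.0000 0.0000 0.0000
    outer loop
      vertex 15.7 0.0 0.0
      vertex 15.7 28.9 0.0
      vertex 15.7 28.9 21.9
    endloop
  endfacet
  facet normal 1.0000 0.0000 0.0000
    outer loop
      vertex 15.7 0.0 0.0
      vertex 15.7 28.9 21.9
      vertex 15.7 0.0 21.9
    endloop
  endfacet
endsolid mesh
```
; perimeter-only toolpath
G21 ; units = mm
G90 ; absolute positioning
G28 ; home
; layer 1
G0 Z2.7
G0 X0.0 Y0.0
G1 X15.7 Y0.0
G1 X15.7 Y28.9
G1 X0.0 Y28.9
G1 X0.0 Y0.0
; layer 2
G0 Z5.5
G0 X0.0 Y0.0
G1 X15.7 Y0.0
G1 X15.7 Y28.9
G1 X0.0 Y28.9
G1 X0.0 Y0.0
; layer 3
G0 Z8.2
G0 X0.0 Y0.0
G1 X15.7 Y0.0
G1 X15.7 Y28.9
G1 X0.0 Y28.9
G1 X0.0 Y0.0
; layer 4
G0 Z10.9
G0 X0.0 Y0.0
G1 X15.7 Y0.0
G1 X15.7 Y28.9
G1 X0.0 Y28.9
G1 X0.0 Y0.0
; layer 5
G0 Z13.7
G0 X0.0 Y0.0
G1 X15.7 Y0.0
G1 X15.7 Y28.9
G1 X0.0 Y28.9
G1 X0.0 Y0.0
; layer 6
G0 Z16.4
G0 X0.0 Y0.0
G1 X15.7 Y0.0
G1 X15.7 Y28.9
G1 X0.0 Y28.9
G1 X0.0 Y0.0
; layer 7
G0 Z19.2
G0 X0.0 Y0.0
G1 X15.7 Y0.0
G1 X15.7 Y28.9
G1 X0.0 Y28.9
G1 X0.0 Y0.0
; layer 8
G0 Z21.9
G0 X0.0 Y0.0
G1 X15.7 Y0.0
G1 X15.7 Y28.9
G1 X0.0 Y28.9
G1 X0.0 Y0.0
M2 ; end

The solid is a rectangular box, roughly 15.7 × 28.9 mm footprint and 21.9 mm tall. Slicing at Δz = 2.7 mm — 8 equal slices spanning the solid's height, so layer i sits at z = i·h/8 — gives 8 non-empty perimeters. Each is a 4-segment closed polygon; G0 lifts to the layer z and rapids to the start vertex, then G1 traces the edges.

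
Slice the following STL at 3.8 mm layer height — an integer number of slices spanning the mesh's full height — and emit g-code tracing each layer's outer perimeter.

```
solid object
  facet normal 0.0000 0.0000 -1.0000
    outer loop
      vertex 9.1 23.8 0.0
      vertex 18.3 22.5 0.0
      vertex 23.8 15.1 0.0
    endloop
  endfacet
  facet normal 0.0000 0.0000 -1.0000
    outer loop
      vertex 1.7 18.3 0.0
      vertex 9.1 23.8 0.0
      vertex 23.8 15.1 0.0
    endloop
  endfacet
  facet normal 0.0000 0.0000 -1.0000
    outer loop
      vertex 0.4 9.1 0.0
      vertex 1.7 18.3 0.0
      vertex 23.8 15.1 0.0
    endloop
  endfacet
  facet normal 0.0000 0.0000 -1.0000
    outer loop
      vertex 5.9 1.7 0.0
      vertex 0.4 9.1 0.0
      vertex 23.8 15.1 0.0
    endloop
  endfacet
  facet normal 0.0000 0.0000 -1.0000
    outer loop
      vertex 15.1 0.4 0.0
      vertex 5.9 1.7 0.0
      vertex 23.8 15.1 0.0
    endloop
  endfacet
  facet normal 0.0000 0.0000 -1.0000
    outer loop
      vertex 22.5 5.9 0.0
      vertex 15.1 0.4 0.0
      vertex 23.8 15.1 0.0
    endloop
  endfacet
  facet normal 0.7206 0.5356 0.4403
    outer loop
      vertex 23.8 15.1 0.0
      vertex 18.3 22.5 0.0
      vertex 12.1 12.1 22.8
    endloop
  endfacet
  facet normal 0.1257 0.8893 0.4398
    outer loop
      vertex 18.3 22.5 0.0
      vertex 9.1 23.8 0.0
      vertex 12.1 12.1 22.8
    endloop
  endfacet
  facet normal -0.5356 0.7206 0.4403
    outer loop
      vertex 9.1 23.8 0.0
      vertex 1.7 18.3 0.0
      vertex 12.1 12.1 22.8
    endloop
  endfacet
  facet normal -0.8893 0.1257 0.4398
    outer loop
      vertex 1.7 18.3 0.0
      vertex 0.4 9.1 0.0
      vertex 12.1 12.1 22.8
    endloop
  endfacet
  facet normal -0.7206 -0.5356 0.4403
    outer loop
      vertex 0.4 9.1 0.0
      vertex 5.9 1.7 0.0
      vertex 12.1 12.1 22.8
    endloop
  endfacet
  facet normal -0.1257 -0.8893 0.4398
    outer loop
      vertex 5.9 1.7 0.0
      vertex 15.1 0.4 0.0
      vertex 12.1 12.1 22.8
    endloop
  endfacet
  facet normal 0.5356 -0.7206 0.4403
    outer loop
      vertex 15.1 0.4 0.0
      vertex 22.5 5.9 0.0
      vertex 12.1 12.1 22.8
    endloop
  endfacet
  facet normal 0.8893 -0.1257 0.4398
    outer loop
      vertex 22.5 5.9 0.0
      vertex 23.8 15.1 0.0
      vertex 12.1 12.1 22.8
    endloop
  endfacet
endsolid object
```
; perimeter-only toolpath
G21 ; units = mm
G90 ; absolute positioning
G28 ; home
; layer 1
G0 Z3.8
G0 X21.9 Y14.6
G1 X17.3 Y20.8
G1 X9.6 Y21.9
G1 X3.4 Y17.3
G1 X2.4 Y9.6
G1 X6.9 Y3.4
G1 X14.6 Y2.4
G1 X20.8 Y6.9
G1 X21.9 Y14.6
; layer 2
G0 Z7.6
G0 X19.9 Y14.1
G1 X16.2 Y19.0
G1 X10.1 Y19.9
G1 X5.2 Y16.2
G1 X4.3 Y10.1
G1 X8.0 Y5.2
G1 X14.1 Y4.3
G1 X19.0 Y8.0
G1 X19.9 Y14.1
; layer 3
G0 Z11.4
G0 X17.9 Y13.6
G1 X15.2 Y17.3
G1 X10.6 Y17.9
G1 X6.9 Y15.2
G1 X6.2 Y10.6
G1 X9.0 Y6.9
G1 X13.6 Y6.2
G1 X17.3 Y9.0
G1 X17.9 Y13.6
; layer 4
G0 Z15.2
G0 X16.0 Y13.1
G1 X14.2 Y15.6
G1 X11.1 Y16.0
G1 X8.6 Y14.2
G1 X8.2 Y11.1
G1 X10.0 Y8.6
G1 X13.1 Y8.2
G1 X15.6 Y10.0
G1 X16.0 Y13.1
; layer 5
G0 Z19.0
G0 X14.1 Y12.6
G1 X13.1 Y13.8
G1 X11.6 Y14.1
G1 X10.4 Y13.1
G1 X10.1 Y11.6
G1 X11.1 Y10.4
G1 X12.6 Y10.1
G1 X13.8 Y11.1
G1 X14.1 Y12.6
M2 ; end

The solid is a regular 8-sided pyramid, base circumscribed radius ≈ 12.1 mm, apex at z ≈ 22.8 mm. Slicing at Δz = 3.8 mm — 6 equal slices spanning the solid's height, so layer i sits at z = i·h/6 — gives 5 non-empty perimeters. Each is a 8-segment closed polygon; G0 lifts to the layer z and rapids to the start vertex, then G1 traces the edges. The cross-section shrinks linearly with z (the slice at the apex is degenerate and omitted).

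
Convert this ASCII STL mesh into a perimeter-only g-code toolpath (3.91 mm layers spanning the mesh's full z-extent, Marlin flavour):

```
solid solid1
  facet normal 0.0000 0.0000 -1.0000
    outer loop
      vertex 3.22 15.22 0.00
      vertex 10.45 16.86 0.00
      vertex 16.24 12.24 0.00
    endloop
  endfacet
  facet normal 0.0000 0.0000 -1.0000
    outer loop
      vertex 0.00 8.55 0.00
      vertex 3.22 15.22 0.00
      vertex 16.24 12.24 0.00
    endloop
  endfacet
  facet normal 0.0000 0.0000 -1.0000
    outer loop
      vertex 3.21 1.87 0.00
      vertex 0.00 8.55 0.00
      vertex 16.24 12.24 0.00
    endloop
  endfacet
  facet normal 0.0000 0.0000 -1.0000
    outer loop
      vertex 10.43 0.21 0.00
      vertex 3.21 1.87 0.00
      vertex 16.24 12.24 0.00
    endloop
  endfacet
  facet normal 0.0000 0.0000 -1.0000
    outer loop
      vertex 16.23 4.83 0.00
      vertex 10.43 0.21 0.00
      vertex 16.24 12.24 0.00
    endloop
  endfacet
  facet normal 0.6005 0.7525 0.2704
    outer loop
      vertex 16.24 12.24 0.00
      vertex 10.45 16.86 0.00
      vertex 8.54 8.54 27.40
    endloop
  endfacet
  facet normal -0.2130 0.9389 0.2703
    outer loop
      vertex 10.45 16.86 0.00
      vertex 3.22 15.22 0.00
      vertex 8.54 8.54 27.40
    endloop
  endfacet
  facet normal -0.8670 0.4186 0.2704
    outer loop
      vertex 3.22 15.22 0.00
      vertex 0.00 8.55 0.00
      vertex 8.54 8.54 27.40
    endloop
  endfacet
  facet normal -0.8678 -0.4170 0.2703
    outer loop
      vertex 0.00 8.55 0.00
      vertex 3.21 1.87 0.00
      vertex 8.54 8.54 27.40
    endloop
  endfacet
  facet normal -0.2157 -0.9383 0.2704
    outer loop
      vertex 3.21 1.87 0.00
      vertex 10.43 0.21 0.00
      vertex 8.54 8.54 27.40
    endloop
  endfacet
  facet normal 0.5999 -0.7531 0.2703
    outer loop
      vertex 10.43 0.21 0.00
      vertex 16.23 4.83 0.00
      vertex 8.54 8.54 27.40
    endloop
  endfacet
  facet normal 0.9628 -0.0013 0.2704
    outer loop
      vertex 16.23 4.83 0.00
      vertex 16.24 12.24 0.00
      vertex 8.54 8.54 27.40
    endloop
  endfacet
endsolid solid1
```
; perimeter-only toolpath
G21 ; units = mm
G90 ; absolute positioning
G28 ; home
; layer 1
G0 Z3.91
G0 X15.14 Y11.71
G1 X10.18 Y15.67
G1 X3.98 Y14.27
G1 X1.22 Y8.55
G1 X3.97 Y2.82
G1 X10.16 Y1.40
G1 X15.13 Y5.36
G1 X15.14 Y11.71
; layer 2
G0 Z7.83
G0 X14.04 Y11.18
G1 X9.90 Y14.48
G1 X4.74 Y13.31
G1 X2.44 Y8.55
G1 X4.73 Y3.78
G1 X9.89 Y2.59
G1 X14.03 Y5.89
G1 X14.04 Y11.18
; layer 3
G0 Z11.74
G0 X12.94 Y10.65
G1 X9.63 Y13.29
G1 X5.50 Y12.36
G1 X3.66 Y8.55
G1 X5.49 Y4.73
G1 X9.62 Y3.78
G1 X12.93 Y6.42
G1 X12.94 Y10.65
; layer 4
G0 Z15.66
G0 X11.84 Y10.13
G1 X9.36 Y12.11
G1 X6.26 Y11.40
G1 X4.88 Y8.54
G1 X6.26 Y5.68
G1 X9.35 Y4.97
G1 X11.84 Y6.95
G1 X11.84 Y10.13
; layer 5
G0 Z19.57
G0 X10.74 Y9.60
G1 X9.09 Y10.92
G1 X7.02 Y10.45
G1 X6.10 Y8.54
G1 X7.02 Y6.63
G1 X9.08 Y6.16
G1 X10.74 Y7.48
G1 X10.74 Y9.60
; layer 6
G0 Z23.49
G0 X9.64 Y9.07
G1 X8.81 Y9.73
G1 X7.78 Y9.49
G1 X7.32 Y8.54
G1 X7.78 Y7.59
G1 X8.81 Y7.35
G1 X9.64 Y8.01
G1 X9.64 Y9.07
M2 ; end

The solid is a regular 7-sided pyramid, base circumscribed radius ≈ 8.54 mm, apex at z ≈ 27.4 mm. Slicing at Δz = 3.91 mm — 7 equal slices spanning the solid's height, so layer i sits at z = i·h/7 — gives 6 non-empty perimeters. Each is a 7-segment closed polygon; G0 lifts to the layer z and rapids to the start vertex, then G1 traces the edges. The cross-section shrinks linearly with z (the slice at the apex is degenerate and omitted).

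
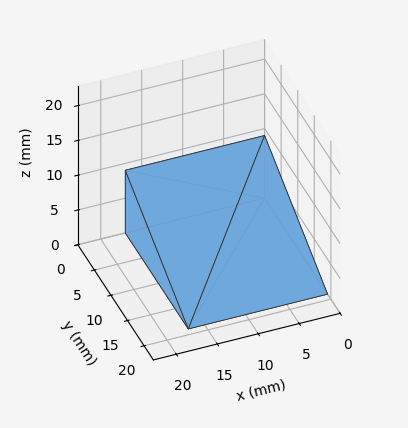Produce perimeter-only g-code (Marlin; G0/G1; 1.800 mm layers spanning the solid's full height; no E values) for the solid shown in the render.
Reading the render: the shape is a wedge (ramp): 17 × 19 mm base, rising to 9 mm along the y=0 edge and sloping linearly to z=0 at y=19 (dimensions read to the nearest mm from the axis ticks). For the g-code, the solid's height is divided into equal slices at the stated Δz and each level perimeter traced with G1 moves after a G0 lift.

; perimeter-only toolpath
G21 ; units = mm
G90 ; absolute positioning
G28 ; home
; layer 1
G0 Z1.800
G0 X0.000 Y0.000
G1 X17.000 Y0.000
G1 X17.000 Y15.200
G1 X0.000 Y15.200
G1 X0.000 Y0.000
; layer 2
G0 Z3.600
G0 X0.000 Y0.000
G1 X17.000 Y0.000
G1 X17.000 Y11.400
G1 X0.000 Y11.400
G1 X0.000 Y0.000
; layer 3
G0 Z5.400
G0 X0.000 Y0.000
G1 X17.000 Y0.000
G1 X17.000 Y7.600
G1 X0.000 Y7.600
G1 X0.000 Y0.000
; layer 4
G0 Z7.200
G0 X0.000 Y0.000
G1 X17.000 Y0.000
G1 X17.000 Y3.800
G1 X0.000 Y3.800
G1 X0.000 Y0.000
M2 ; end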